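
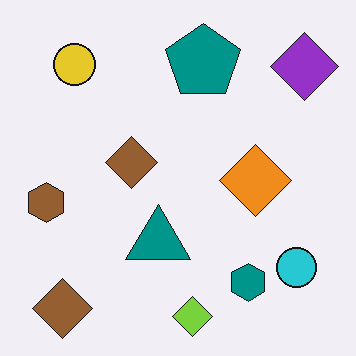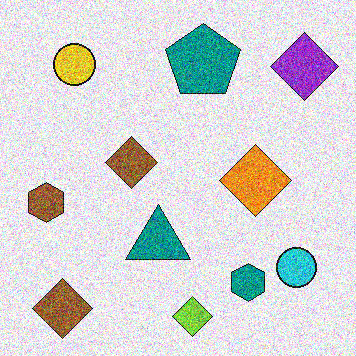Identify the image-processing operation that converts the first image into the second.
It was degraded with strong gaussian noise.

Random speckle covers the whole image, including the flat background.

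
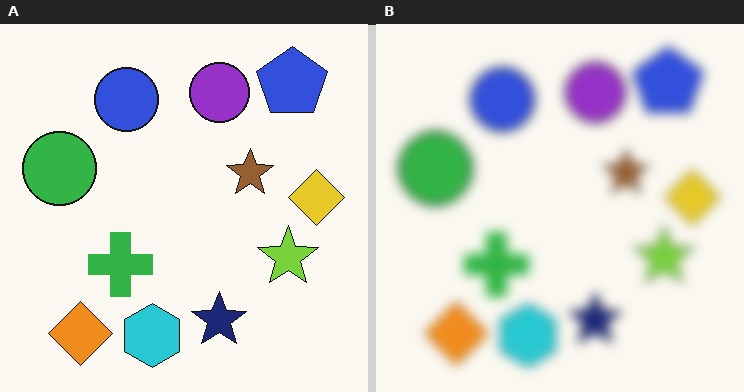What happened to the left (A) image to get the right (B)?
This is the original image heavily blurred.

Shape edges and outlines are uniformly softened across the whole image.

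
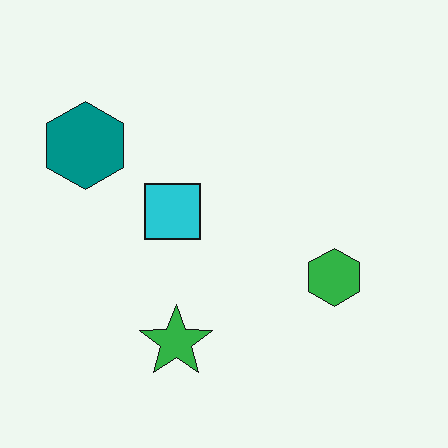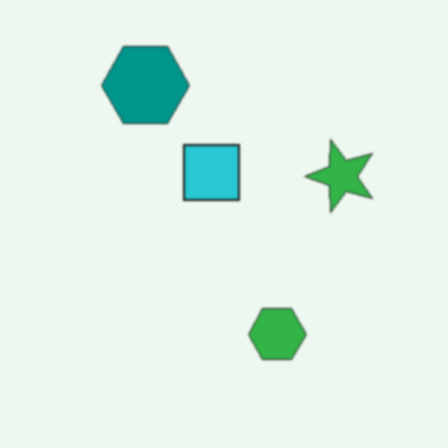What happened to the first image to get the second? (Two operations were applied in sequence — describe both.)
This is the original image given a subtle gaussian blur, then transposed (reflected across the top-left ↔ bottom-right diagonal).

Shape edges and outlines are uniformly softened across the whole image. Shapes have swapped their row and column positions — what was in the top-right is now in the bottom-left — a diagonal reflection.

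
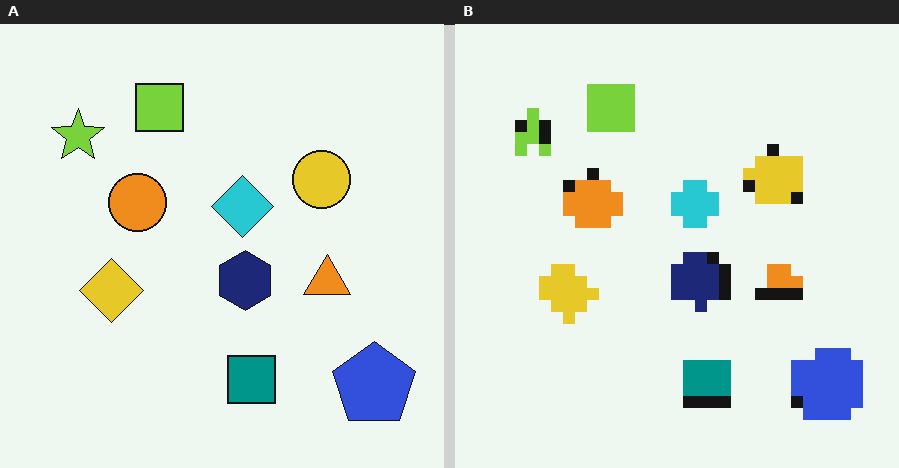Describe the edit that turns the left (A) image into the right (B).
This is the original image heavily pixelated into large blocks.

Shapes are reduced to large square blocks; fine edges and outlines are lost — a downscale-then-upscale (mosaic) effect.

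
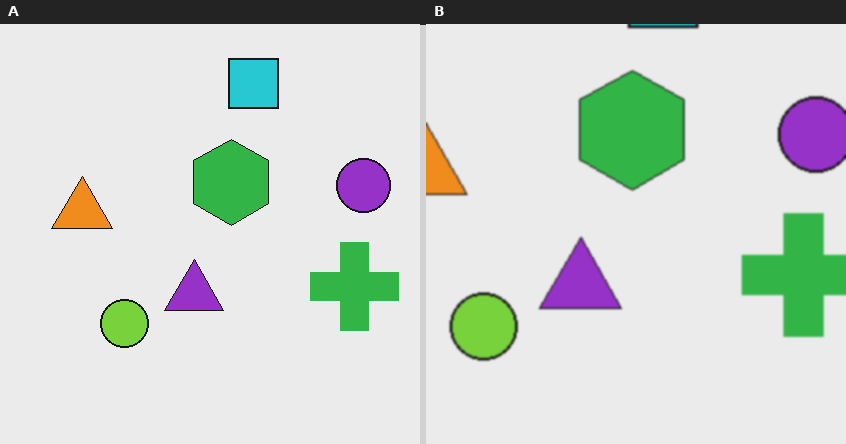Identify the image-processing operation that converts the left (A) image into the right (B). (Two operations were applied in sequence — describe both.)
This is the original image cropped slightly and scaled back up, then lightly blurred.

The visible shapes are larger and the field of view is narrower; shapes near the original edges may be partly or wholly outside the frame — a crop-and-rescale. Shape edges and outlines are uniformly softened across the whole image.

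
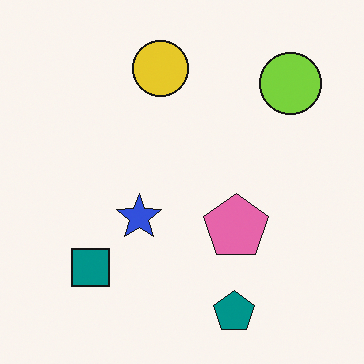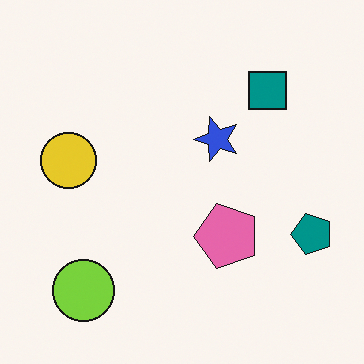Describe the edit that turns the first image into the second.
It was transposed (reflected across the top-left ↔ bottom-right diagonal).

Shapes have swapped their row and column positions — what was in the top-right is now in the bottom-left — a diagonal reflection.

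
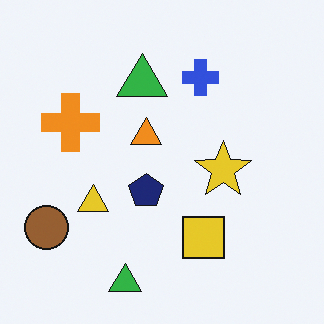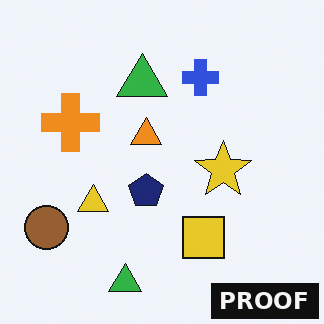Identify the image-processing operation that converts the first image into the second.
Watermarked with the text "PROOF" in the lower-right corner.

A dark label reading "PROOF" appears in the lower-right corner.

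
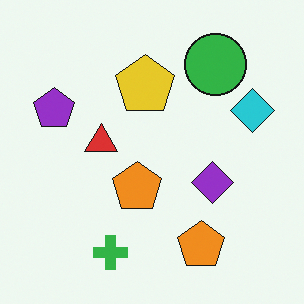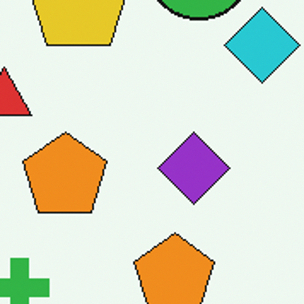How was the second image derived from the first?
The image was cropped to a noticeably smaller region and rescaled.

The visible shapes are larger and the field of view is narrower; shapes near the original edges may be partly or wholly outside the frame — a crop-and-rescale.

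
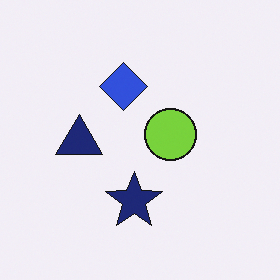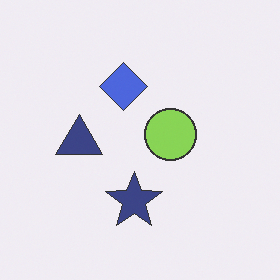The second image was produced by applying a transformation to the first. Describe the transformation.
It was given slightly reduced contrast.

Tones are pushed toward mid-grey across the whole image — a global contrast change.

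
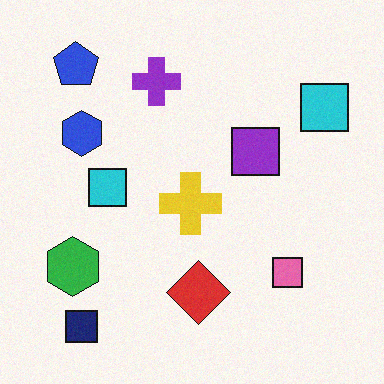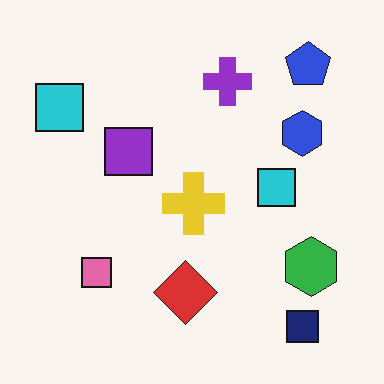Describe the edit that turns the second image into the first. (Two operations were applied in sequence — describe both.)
The first image is the second flipped horizontally (left ↔ right), then degraded with light additive noise.

The green hexagon is in the bottom-right of the second image and the bottom-left of the first — shapes on opposite sides of the vertical midline have swapped in a mirror flip. Random speckle covers the whole image, including the flat background.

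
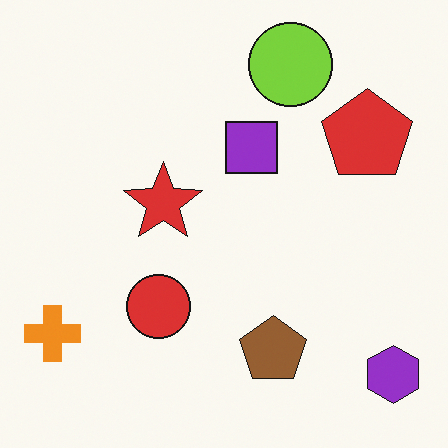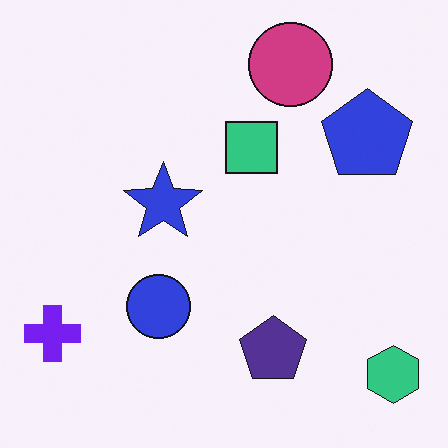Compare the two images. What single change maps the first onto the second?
The image was hue-shifted by a large amount.

Every shape's color has rotated by the same amount around the hue wheel — a uniform hue shift.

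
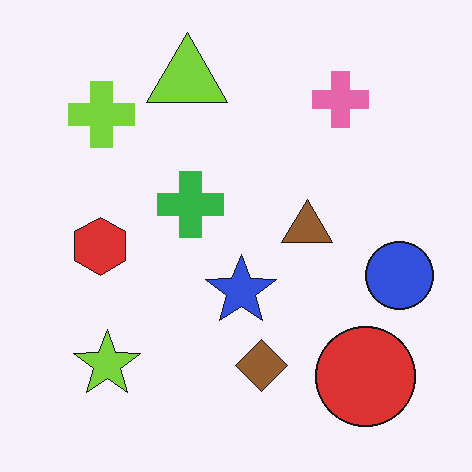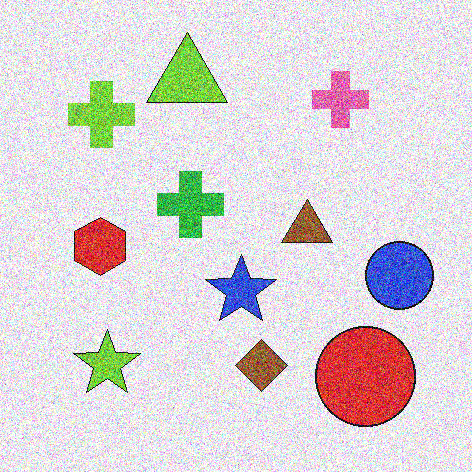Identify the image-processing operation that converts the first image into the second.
This is the original image degraded with a thick layer of grain.

Random speckle covers the whole image, including the flat background.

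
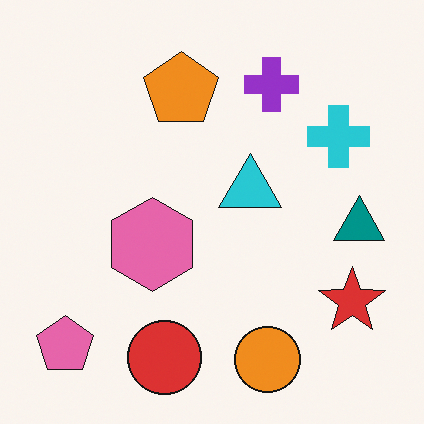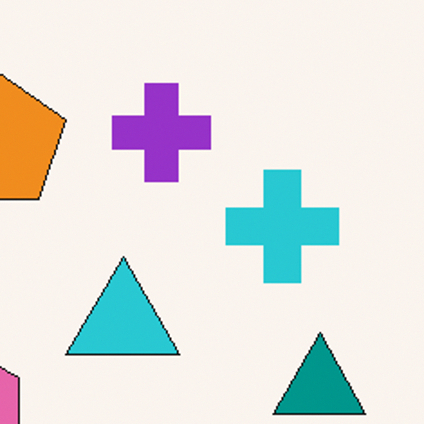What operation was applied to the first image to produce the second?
The second image is the first cropped to a noticeably smaller region and rescaled.

The visible shapes are larger and the field of view is narrower; shapes near the original edges may be partly or wholly outside the frame — a crop-and-rescale.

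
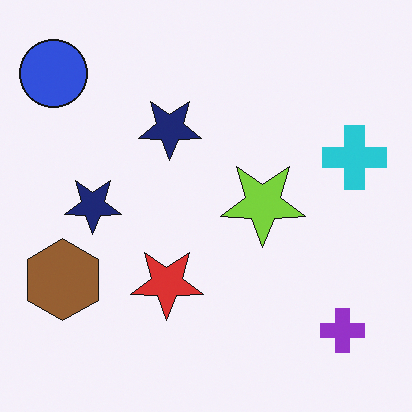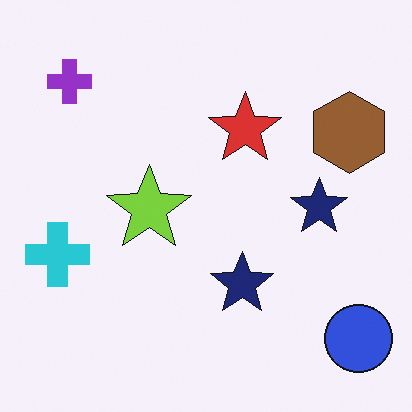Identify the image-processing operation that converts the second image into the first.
It was rotated 180°.

The blue circle sits in the bottom-right of the second image and the top-left of the first — consistent with a whole-image 180° rotation.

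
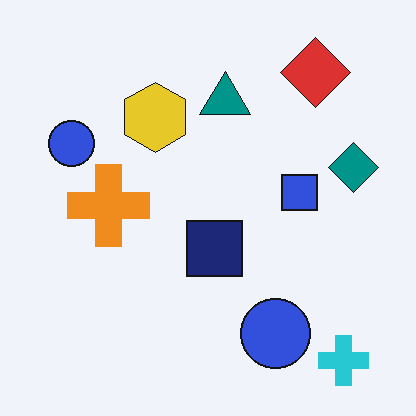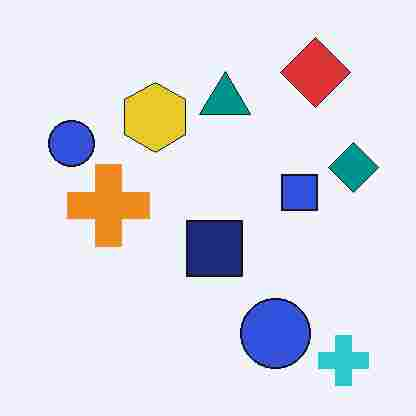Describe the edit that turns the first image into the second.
The image was heavily JPEG-compressed with obvious blocking artifacts.

Blocky 8×8 compression artifacts appear around shape edges and the flat background shows ringing — characteristic JPEG degradation.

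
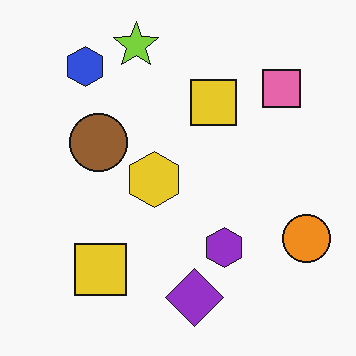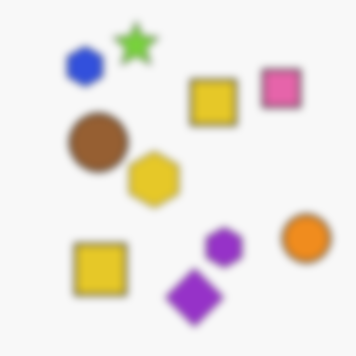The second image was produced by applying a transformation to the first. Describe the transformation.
Moderately blurred.

Shape edges and outlines are uniformly softened across the whole image.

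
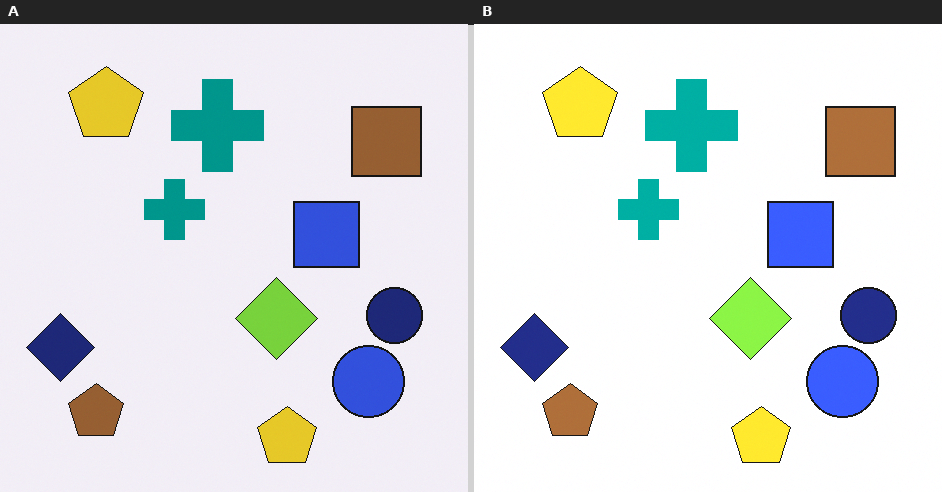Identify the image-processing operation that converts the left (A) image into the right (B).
The right (B) image is the left (A) slightly brightened.

Every pixel — background and shapes alike — is uniformly brightened.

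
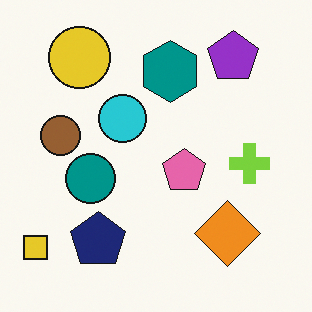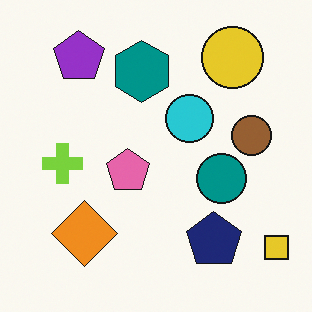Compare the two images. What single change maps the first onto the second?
This is the original image flipped horizontally (left ↔ right).

The yellow square is in the bottom-left of the first image and the bottom-right of the second — shapes on opposite sides of the vertical midline have swapped in a mirror flip.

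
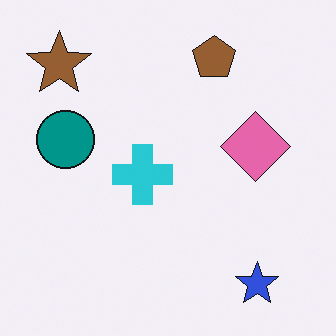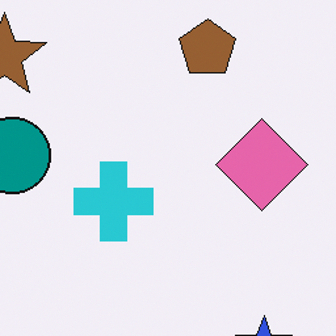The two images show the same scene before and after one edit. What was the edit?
The transformation is: cropped to a modestly smaller region and rescaled.

The visible shapes are larger and the field of view is narrower; shapes near the original edges may be partly or wholly outside the frame — a crop-and-rescale.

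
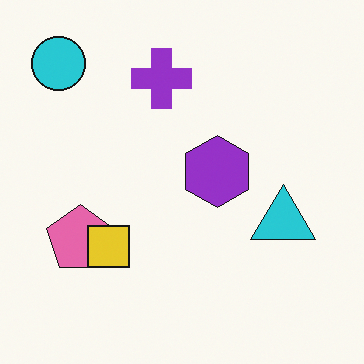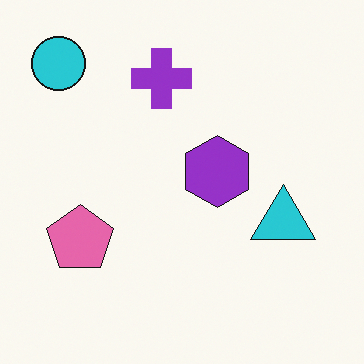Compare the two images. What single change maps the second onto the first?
This is the original image overlaid with an additional yellow square.

A yellow square appears in the first image that is absent from the second.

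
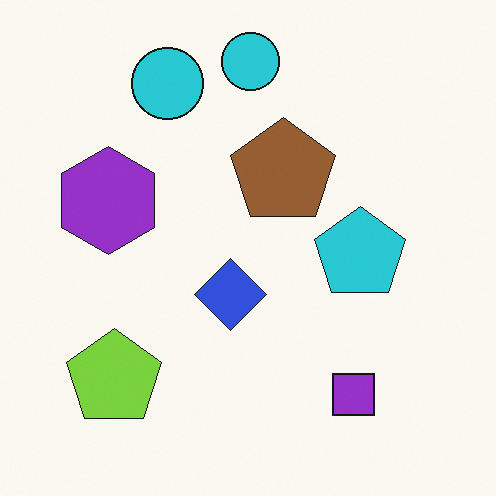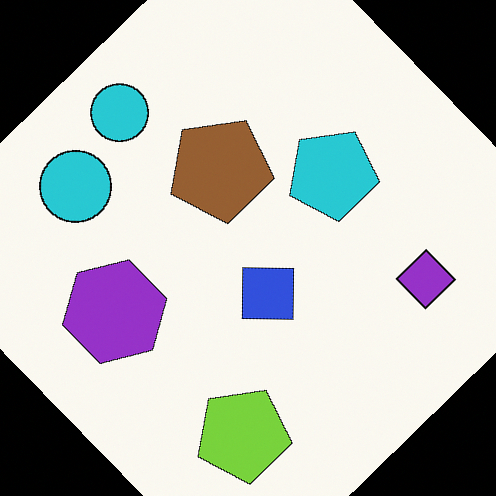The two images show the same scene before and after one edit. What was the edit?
The second image is the first rotated counter-clockwise by a large amount — several tens of degrees.

Every shape is tilted by the same angle and the image corners show triangular fill wedges — a whole-image rotation by a non-right angle.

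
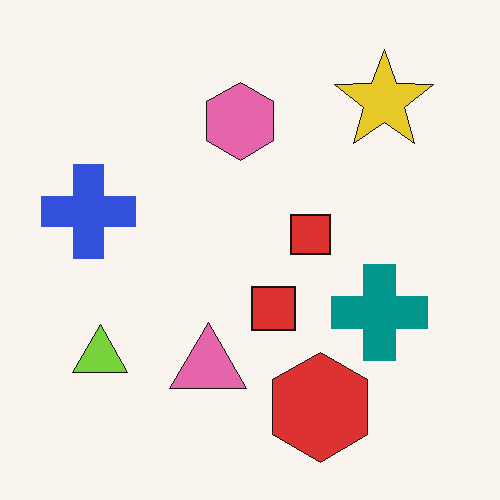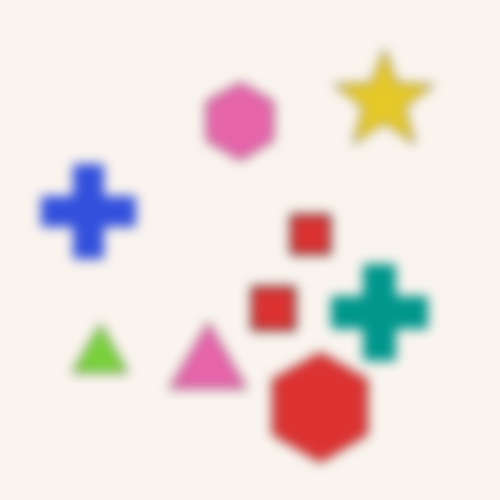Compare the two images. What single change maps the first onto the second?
The image was heavily blurred.

Shape edges and outlines are uniformly softened across the whole image.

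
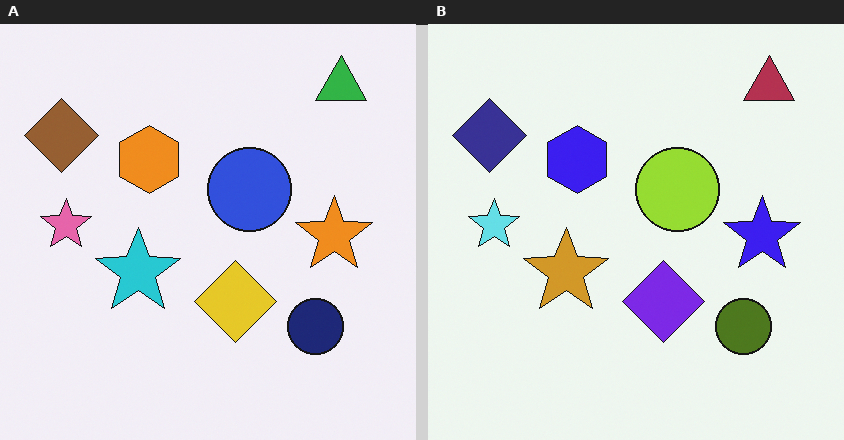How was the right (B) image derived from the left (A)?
Hue-shifted through roughly half the color wheel.

Every shape's color has rotated by the same amount around the hue wheel — a uniform hue shift.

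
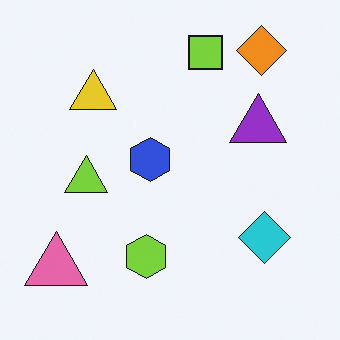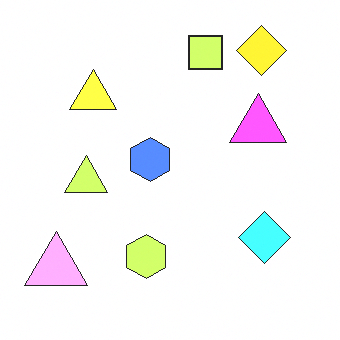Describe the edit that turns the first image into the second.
The image was brightened a lot.

Every pixel — background and shapes alike — is uniformly brightened.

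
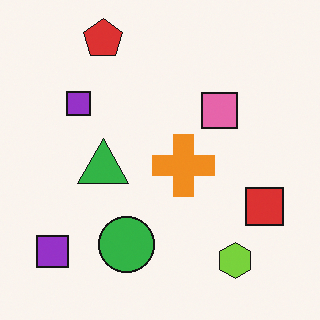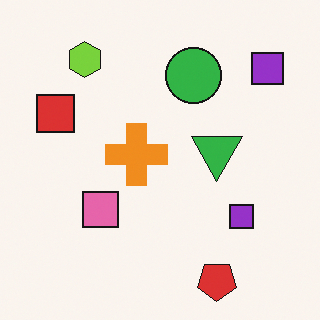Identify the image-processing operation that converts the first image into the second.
The second image is the first rotated 180°.

The red pentagon sits in the top-left of the first image and the bottom-right of the second — consistent with a whole-image 180° rotation.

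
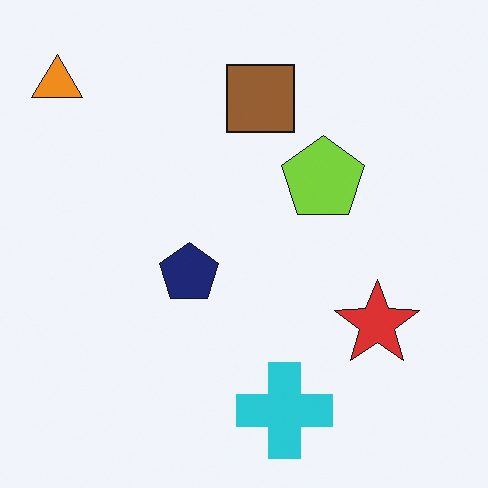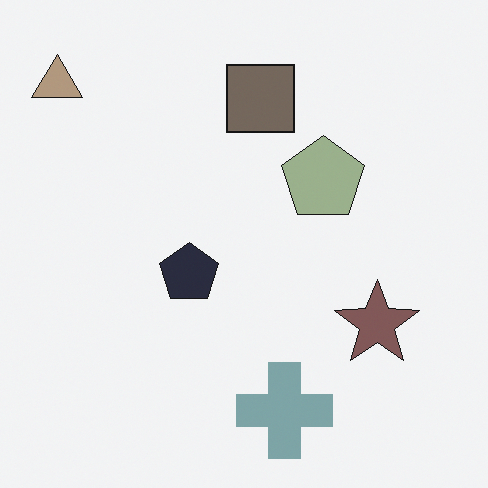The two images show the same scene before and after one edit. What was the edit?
The image was made much more muted (saturation change).

All colors are more muted and greyish — a global saturation change.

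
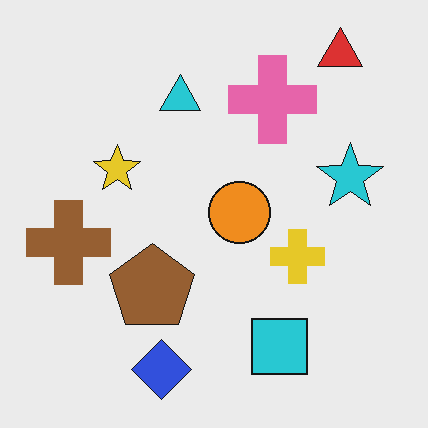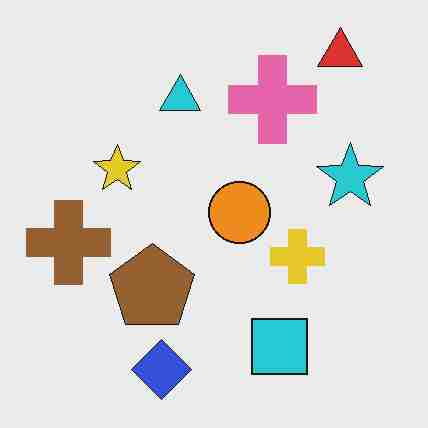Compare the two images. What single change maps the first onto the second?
It was heavily JPEG-compressed with obvious blocking artifacts.

Blocky 8×8 compression artifacts appear around shape edges and the flat background shows ringing — characteristic JPEG degradation.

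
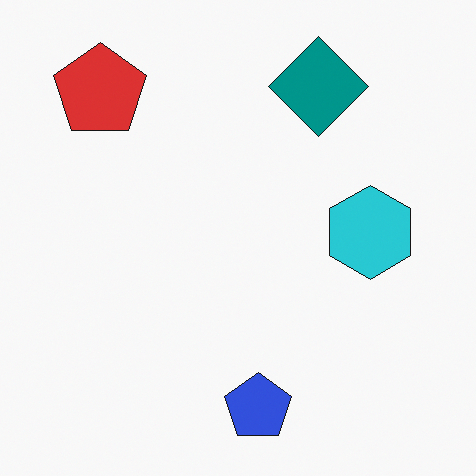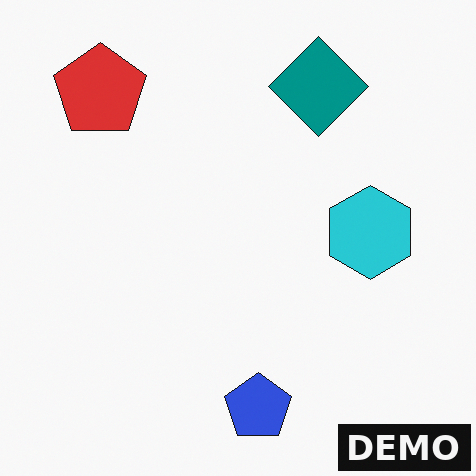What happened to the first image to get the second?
The second image is the first watermarked with the text "DEMO" in the lower-right corner.

A dark label reading "DEMO" appears in the lower-right corner.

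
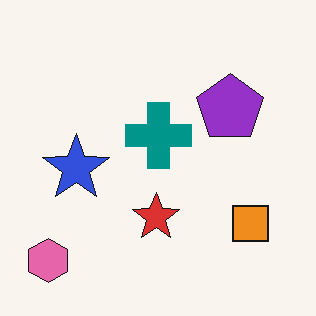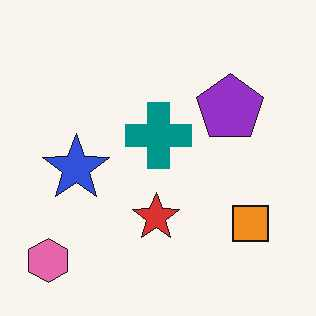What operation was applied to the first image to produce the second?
The second image is the first JPEG-compressed with visible artifacts.

Blocky 8×8 compression artifacts appear around shape edges and the flat background shows ringing — characteristic JPEG degradation.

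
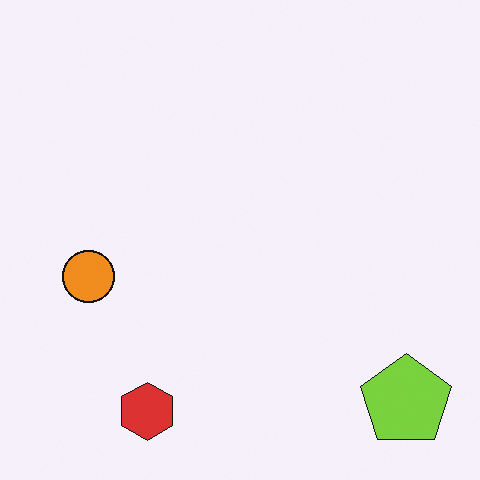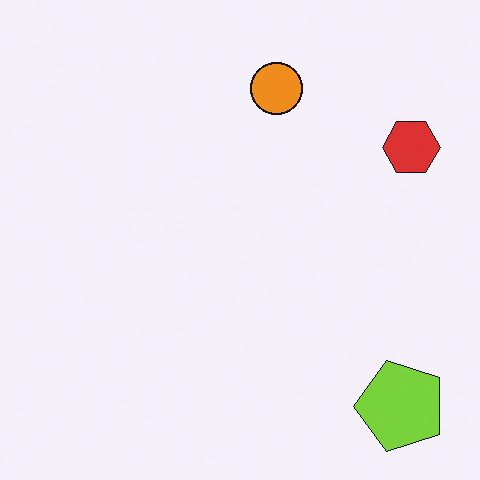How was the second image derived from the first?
This is the original image transposed (reflected across the top-left ↔ bottom-right diagonal).

Shapes have swapped their row and column positions — what was in the top-right is now in the bottom-left — a diagonal reflection.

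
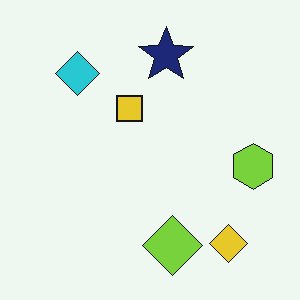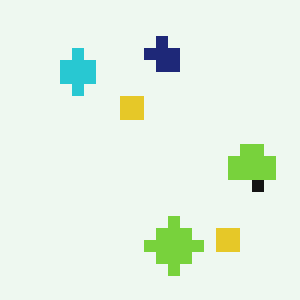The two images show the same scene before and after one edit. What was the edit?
The transformation is: coarsely pixelated.

Shapes are reduced to large square blocks; fine edges and outlines are lost — a downscale-then-upscale (mosaic) effect.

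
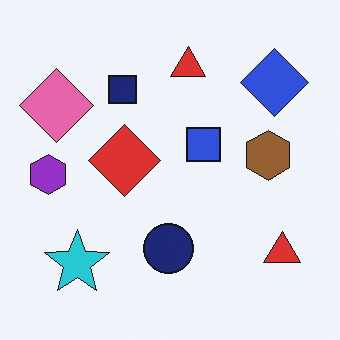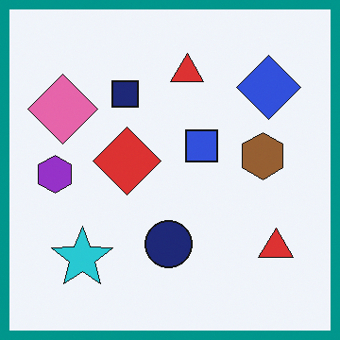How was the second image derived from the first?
It was framed with a teal border.

A solid teal frame runs around the edge of the second image, with the content slightly shrunk inside it.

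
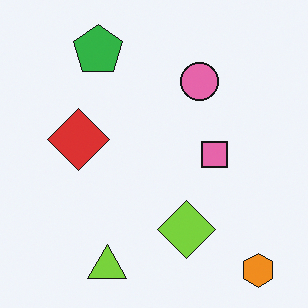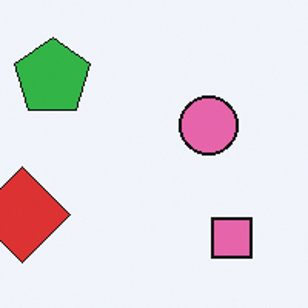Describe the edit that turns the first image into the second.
The image was cropped slightly and scaled back up.

The visible shapes are larger and the field of view is narrower; shapes near the original edges may be partly or wholly outside the frame — a crop-and-rescale.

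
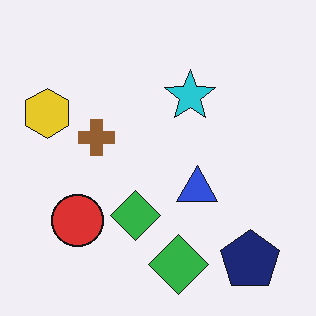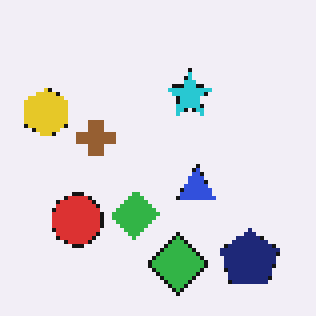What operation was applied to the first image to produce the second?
The image was mildly pixelated.

Shapes are reduced to large square blocks; fine edges and outlines are lost — a downscale-then-upscale (mosaic) effect.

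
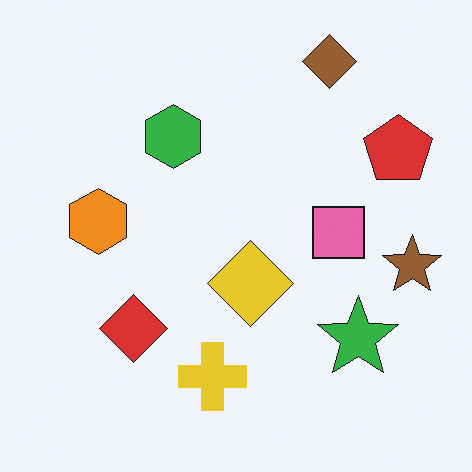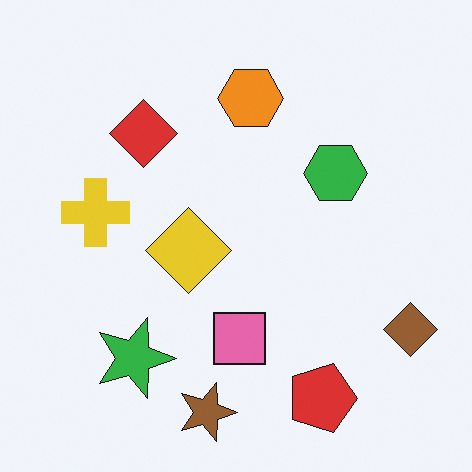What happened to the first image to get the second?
It was rotated 90° clockwise.

The brown diamond sits in the top-right of the first image and the bottom-right of the second — consistent with a whole-image 90° clockwise rotation.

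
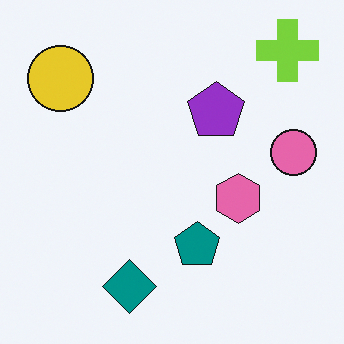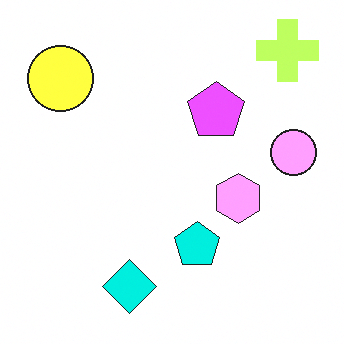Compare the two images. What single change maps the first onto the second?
The image was substantially brightened.

Every pixel — background and shapes alike — is uniformly brightened.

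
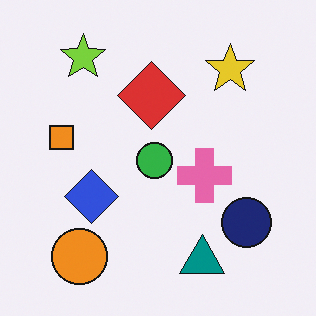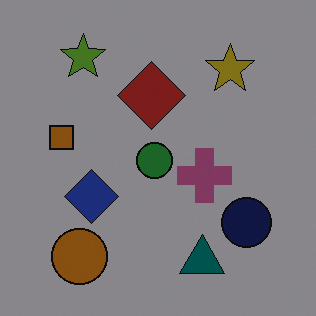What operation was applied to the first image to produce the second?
The transformation is: darkened a lot.

Every pixel — background and shapes alike — is uniformly darkened.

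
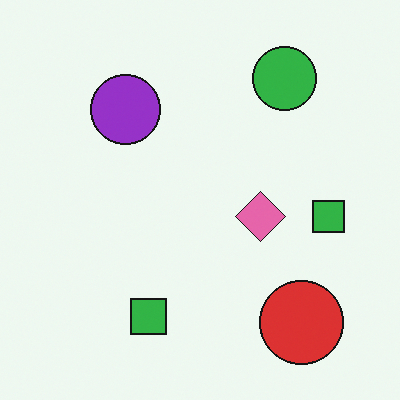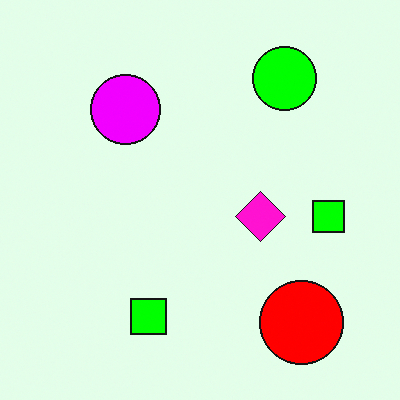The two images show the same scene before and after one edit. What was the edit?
This is the original image heavily oversaturated.

All colors are more vivid — a global saturation change.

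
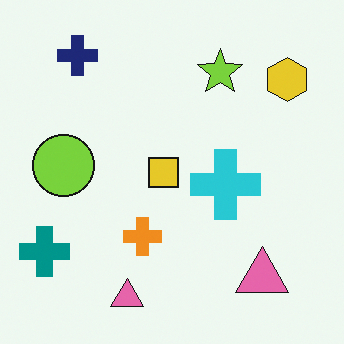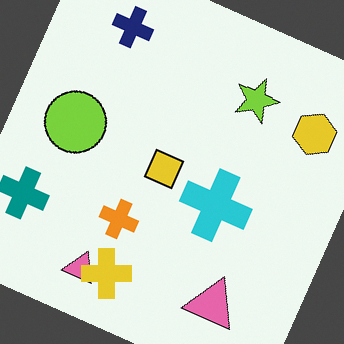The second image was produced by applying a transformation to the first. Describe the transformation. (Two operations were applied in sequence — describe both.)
This is the original image rotated clockwise by a clearly visible amount, then overlaid with an additional yellow cross.

Every shape is tilted by the same angle and the image corners show triangular fill wedges — a whole-image rotation by a non-right angle. A yellow cross appears in the second image that is absent from the first.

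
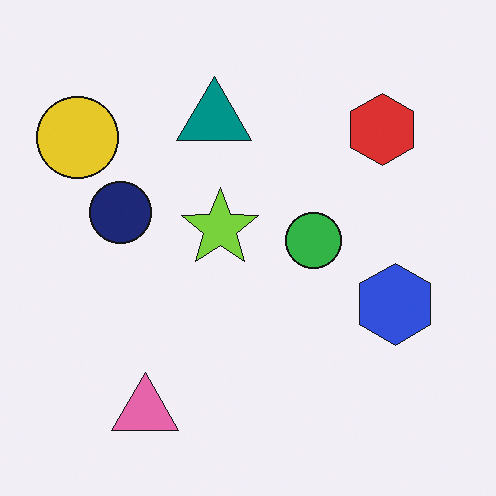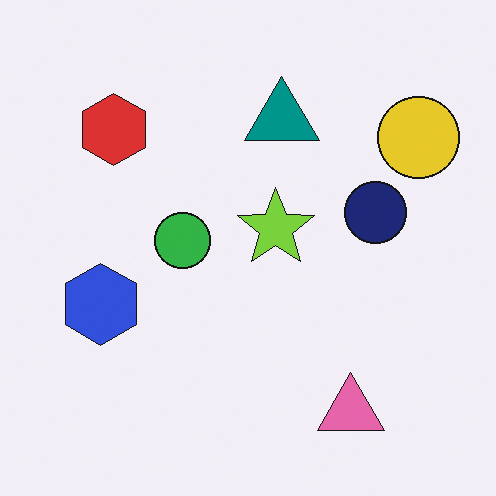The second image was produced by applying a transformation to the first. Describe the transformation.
It was flipped horizontally (left ↔ right).

The yellow circle is in the top-left of the first image and the top-right of the second — shapes on opposite sides of the vertical midline have swapped in a mirror flip.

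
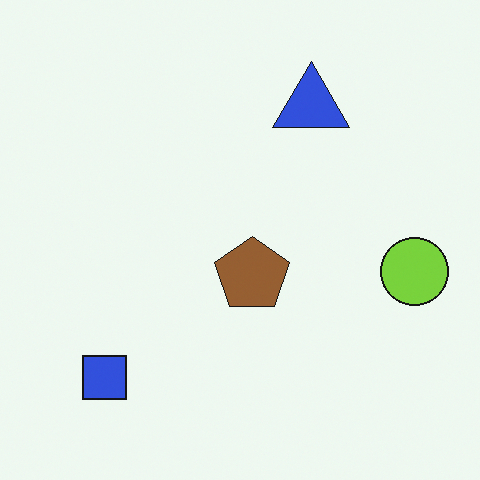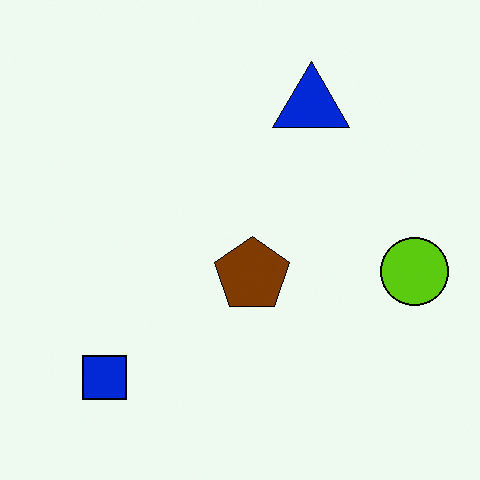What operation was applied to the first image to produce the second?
The transformation is: given slightly increased contrast.

Tones are pushed away from mid-grey across the whole image — a global contrast change.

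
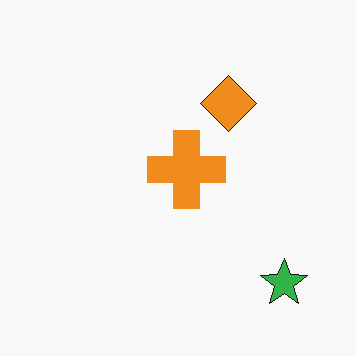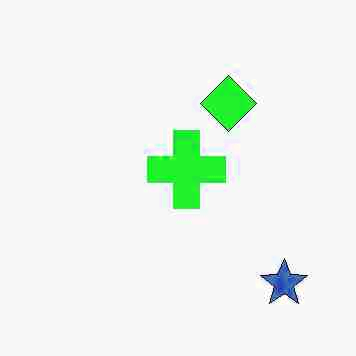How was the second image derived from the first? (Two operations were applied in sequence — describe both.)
The image was degraded with heavy JPEG compression, then hue-shifted by a moderate amount.

Blocky 8×8 compression artifacts appear around shape edges and the flat background shows ringing — characteristic JPEG degradation. Every shape's color has rotated by the same amount around the hue wheel — a uniform hue shift.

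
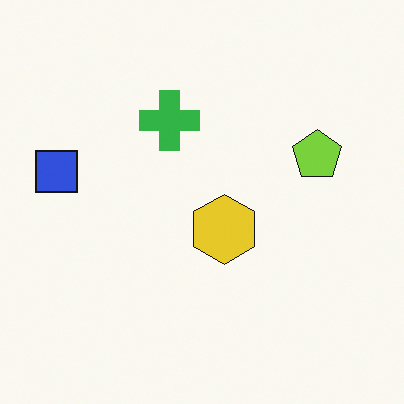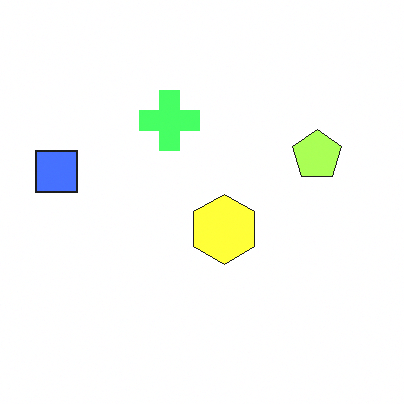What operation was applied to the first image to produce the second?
The transformation is: substantially brightened.

Every pixel — background and shapes alike — is uniformly brightened.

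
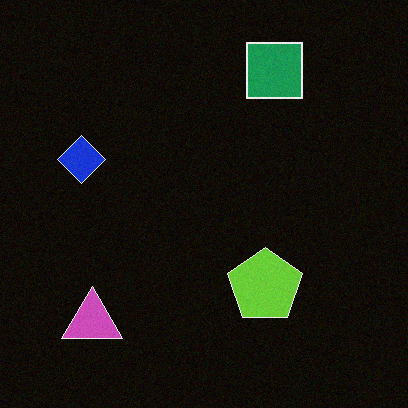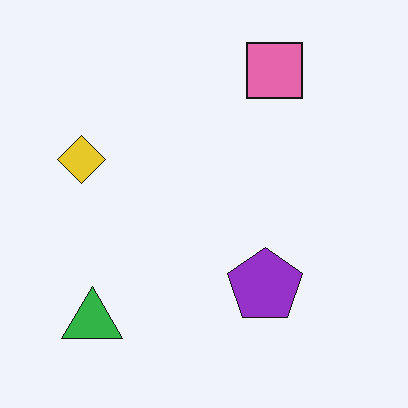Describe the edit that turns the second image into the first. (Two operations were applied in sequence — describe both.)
The image was color-inverted (negative), then degraded with a light layer of grain.

The light background has become dark and every shape's color is its complement — a photographic negative. Random speckle covers the whole image, including the flat background.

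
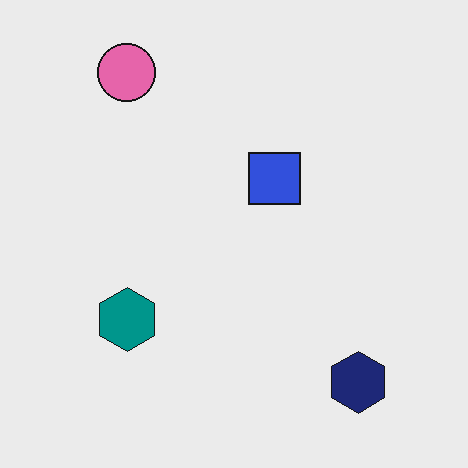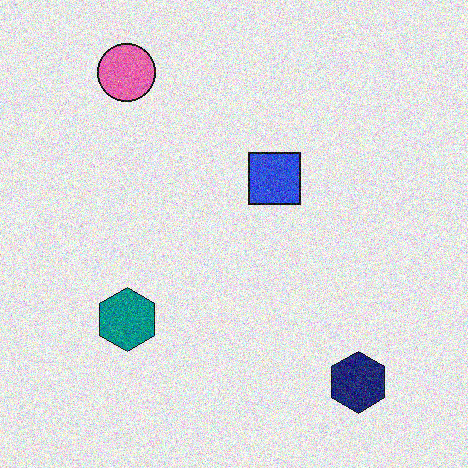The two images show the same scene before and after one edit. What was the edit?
Degraded with visible gaussian noise.

Random speckle covers the whole image, including the flat background.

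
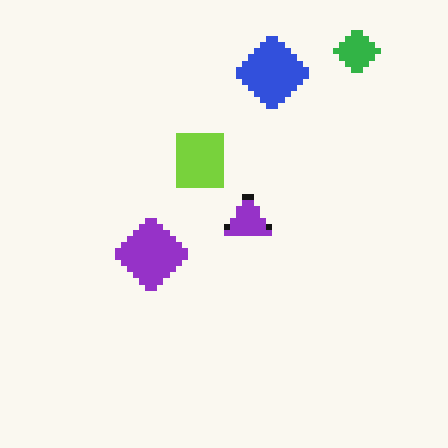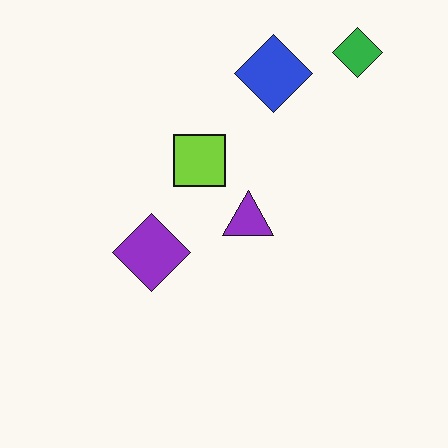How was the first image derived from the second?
The first image is the second moderately pixelated.

Shapes are reduced to large square blocks; fine edges and outlines are lost — a downscale-then-upscale (mosaic) effect.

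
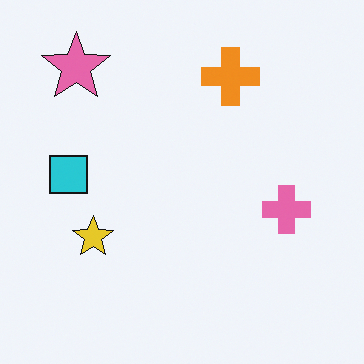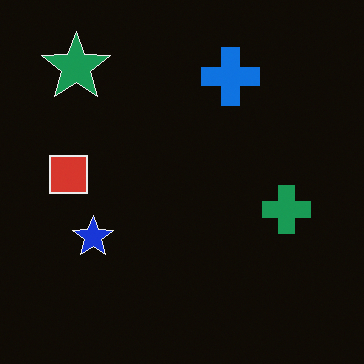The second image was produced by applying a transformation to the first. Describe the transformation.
The second image is the first color-inverted (negative).

The light background has become dark and every shape's color is its complement — a photographic negative.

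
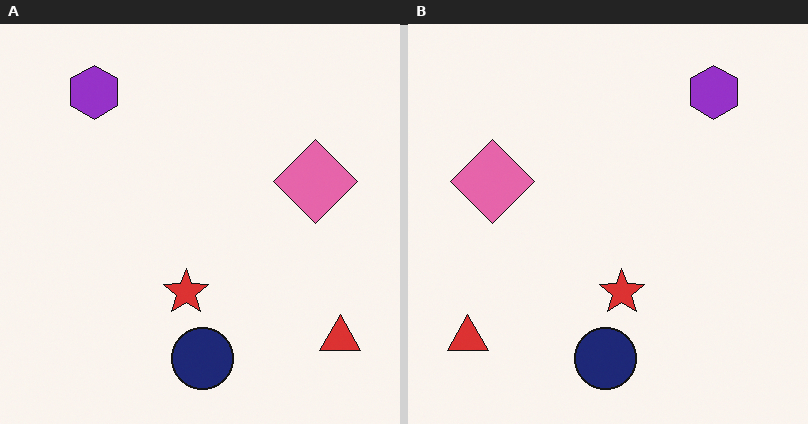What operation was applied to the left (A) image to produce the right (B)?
The image was flipped horizontally (left ↔ right).

The red triangle is in the bottom-right of the left (A) image and the bottom-left of the right (B) — shapes on opposite sides of the vertical midline have swapped in a mirror flip.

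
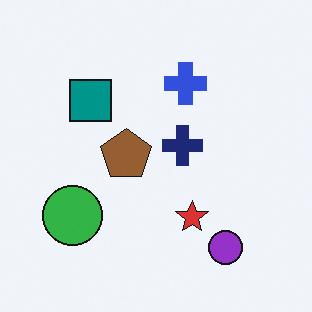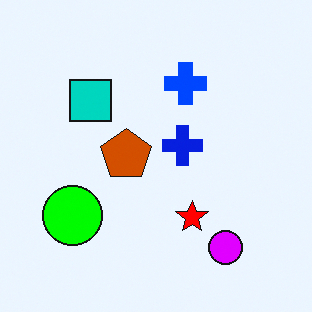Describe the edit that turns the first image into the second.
Heavily oversaturated.

All colors are more vivid — a global saturation change.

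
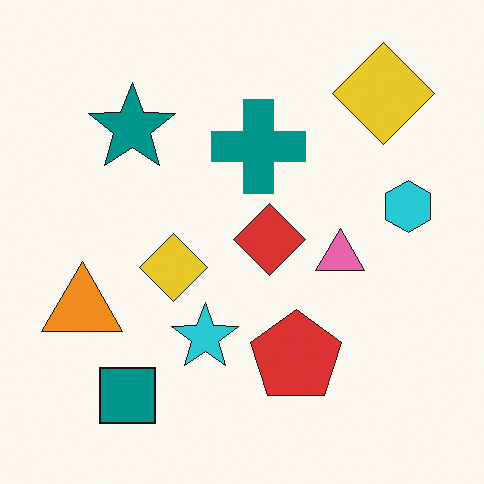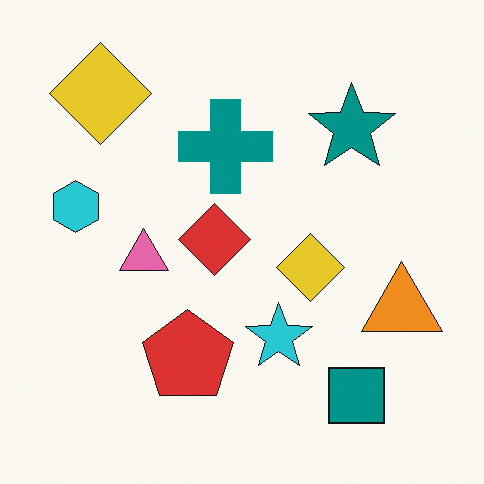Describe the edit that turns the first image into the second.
The second image is the first flipped horizontally (left ↔ right).

The cyan hexagon is in the right of the first image and the left of the second — shapes on opposite sides of the vertical midline have swapped in a mirror flip.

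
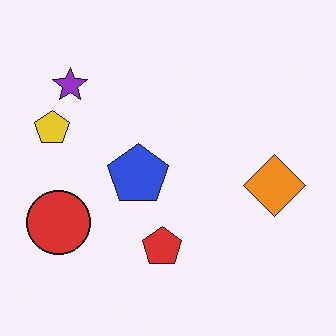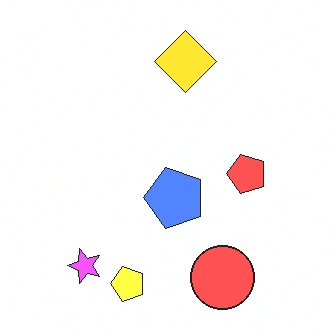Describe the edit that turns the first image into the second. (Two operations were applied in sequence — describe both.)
The second image is the first rotated 90° counter-clockwise, then substantially brightened.

The purple star sits in the top-left of the first image and the bottom-left of the second — consistent with a whole-image 90° counter-clockwise rotation. Every pixel — background and shapes alike — is uniformly brightened.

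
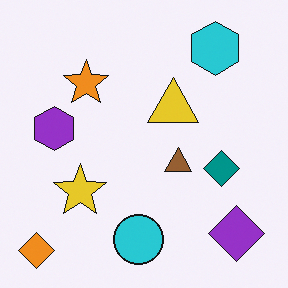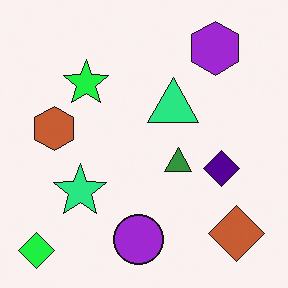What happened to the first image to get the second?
The transformation is: hue-shifted noticeably.

Every shape's color has rotated by the same amount around the hue wheel — a uniform hue shift.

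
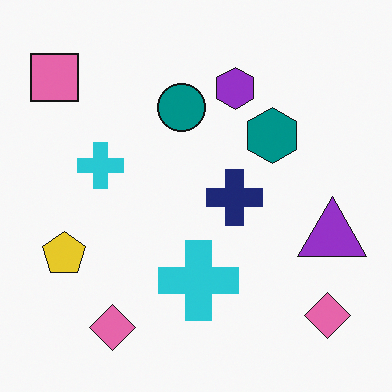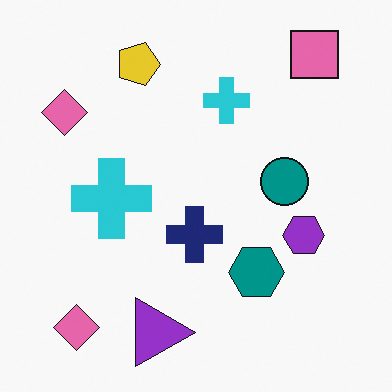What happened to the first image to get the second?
The image was rotated 90° clockwise.

The pink square sits in the top-left of the first image and the top-right of the second — consistent with a whole-image 90° clockwise rotation.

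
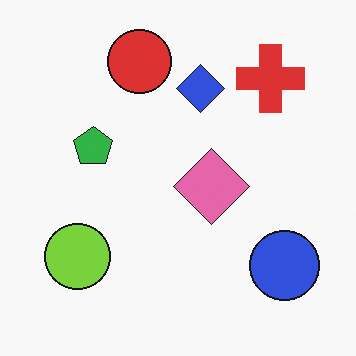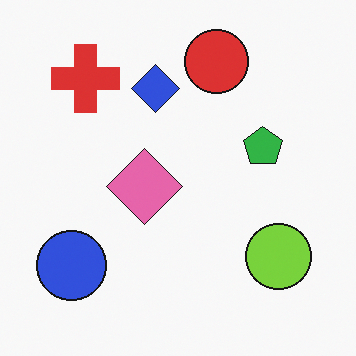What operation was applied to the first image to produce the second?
Flipped horizontally (left ↔ right).

The blue circle is in the bottom-right of the first image and the bottom-left of the second — shapes on opposite sides of the vertical midline have swapped in a mirror flip.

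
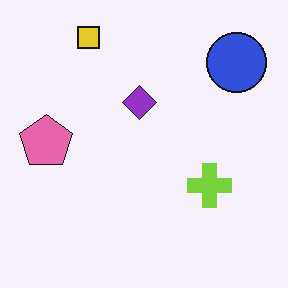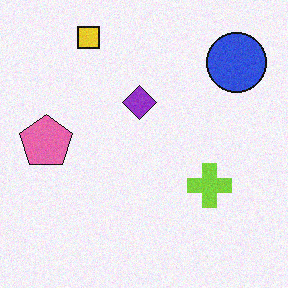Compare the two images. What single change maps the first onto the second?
It was degraded with light additive noise.

Random speckle covers the whole image, including the flat background.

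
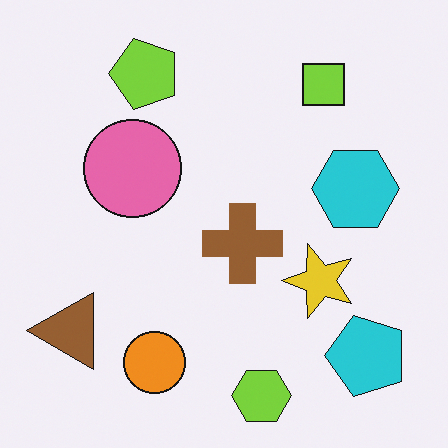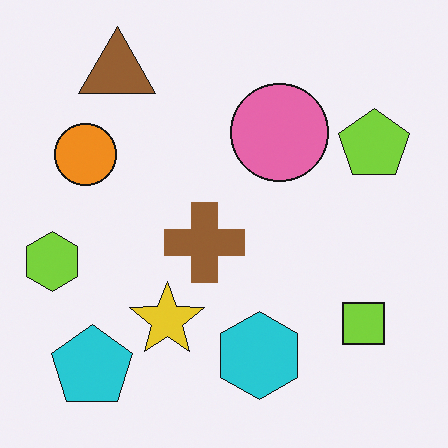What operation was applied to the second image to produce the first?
The transformation is: rotated 90° counter-clockwise.

The cyan pentagon sits in the bottom-left of the second image and the bottom-right of the first — consistent with a whole-image 90° counter-clockwise rotation.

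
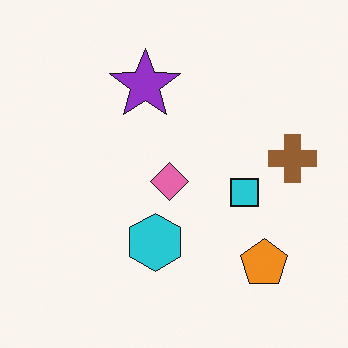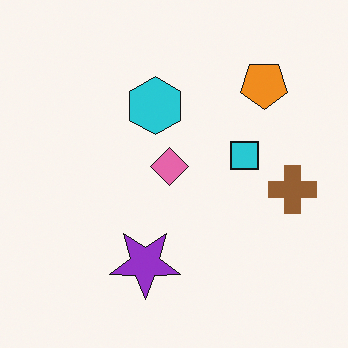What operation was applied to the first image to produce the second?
It was flipped vertically (top ↔ bottom).

The purple star is in the top of the first image and the bottom of the second — shapes on opposite sides of the horizontal midline have swapped in a mirror flip.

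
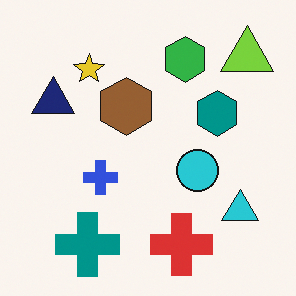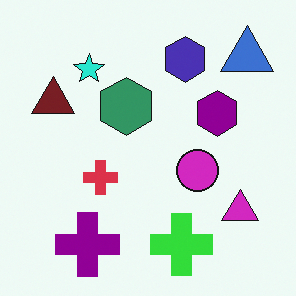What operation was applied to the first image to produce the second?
It was hue-shifted by a moderate amount.

Every shape's color has rotated by the same amount around the hue wheel — a uniform hue shift.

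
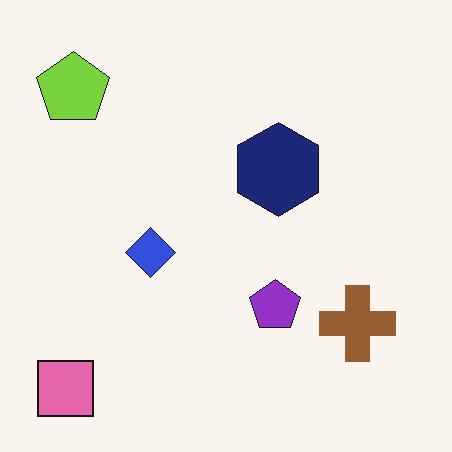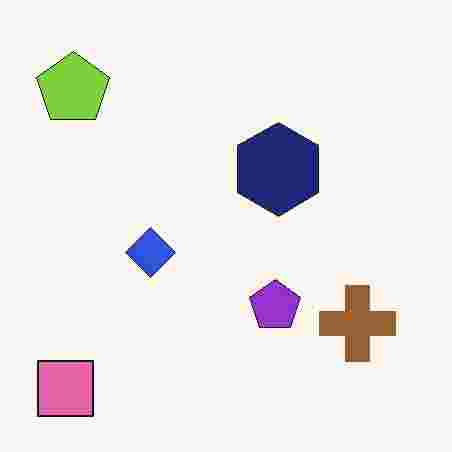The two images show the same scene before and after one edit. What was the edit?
The image was heavily JPEG-compressed with obvious blocking artifacts.

Blocky 8×8 compression artifacts appear around shape edges and the flat background shows ringing — characteristic JPEG degradation.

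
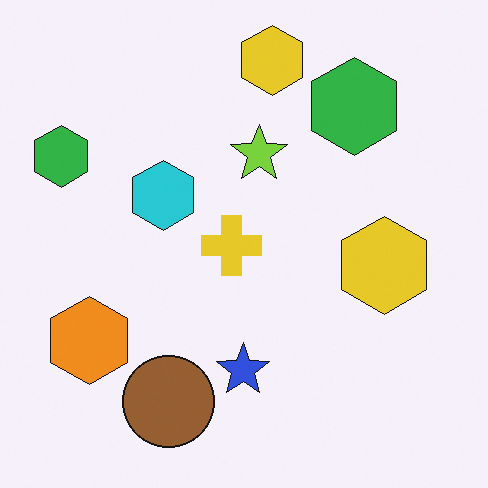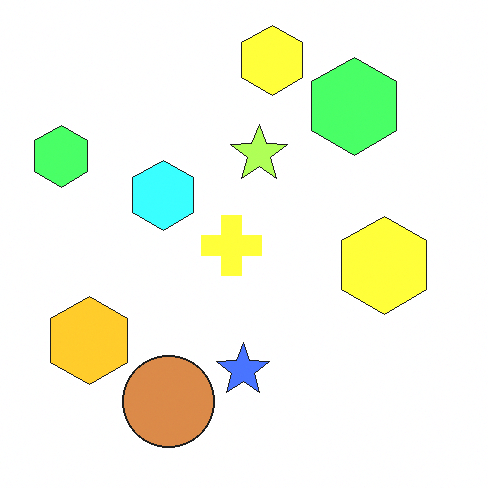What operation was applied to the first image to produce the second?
Substantially brightened.

Every pixel — background and shapes alike — is uniformly brightened.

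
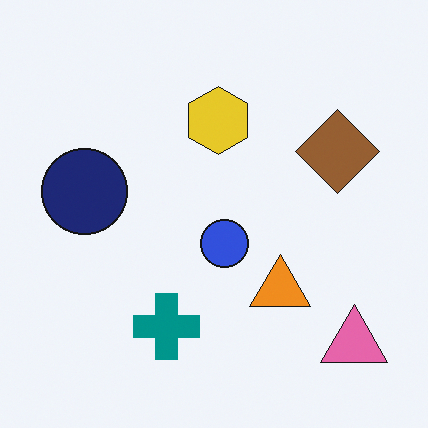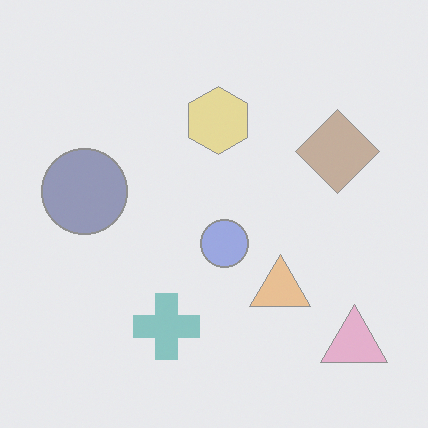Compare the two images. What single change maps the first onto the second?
This is the original image given much lower contrast.

Tones are pushed toward mid-grey across the whole image — a global contrast change.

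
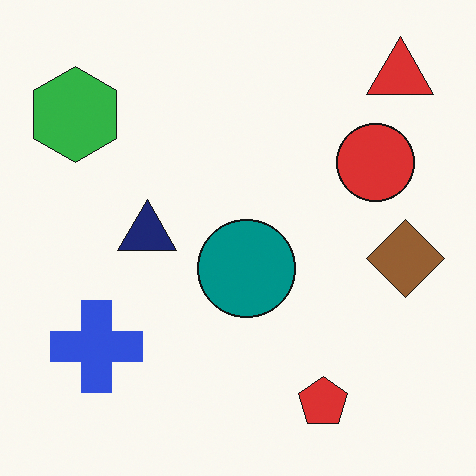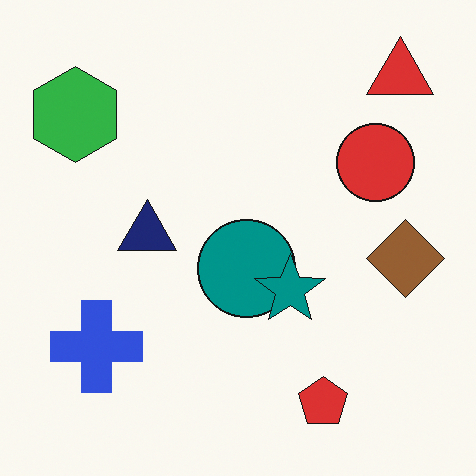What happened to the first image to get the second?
The transformation is: overlaid with an additional teal star.

A teal star appears in the second image that is absent from the first.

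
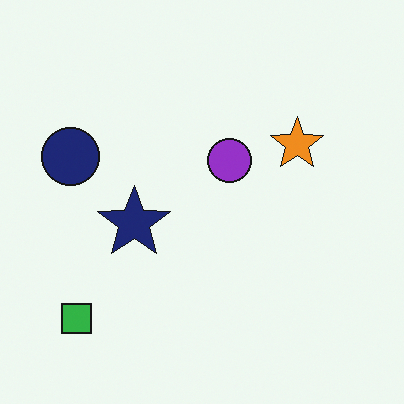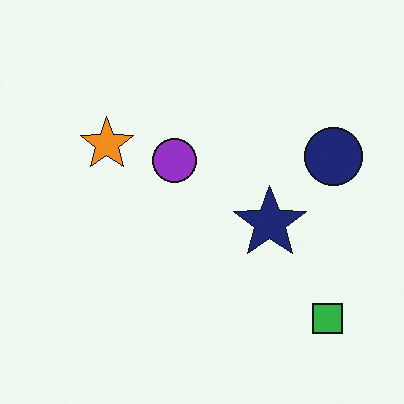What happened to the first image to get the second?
The transformation is: flipped horizontally (left ↔ right).

The navy circle is in the left of the first image and the right of the second — shapes on opposite sides of the vertical midline have swapped in a mirror flip.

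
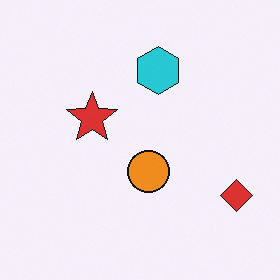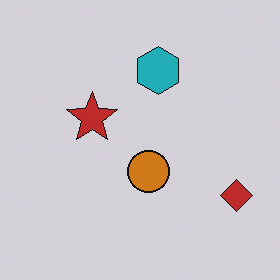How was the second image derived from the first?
Darkened a little.

Every pixel — background and shapes alike — is uniformly darkened.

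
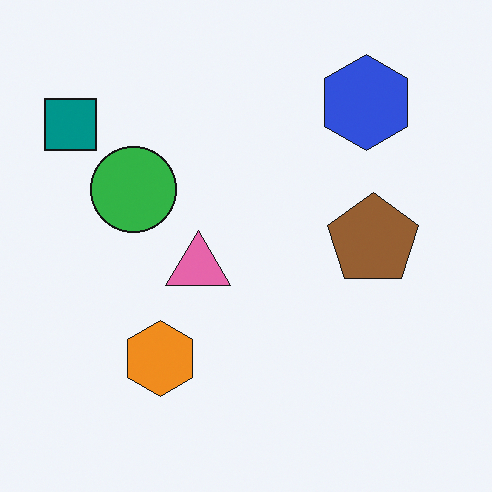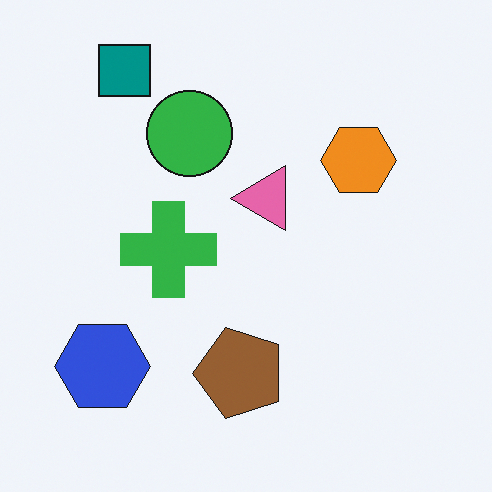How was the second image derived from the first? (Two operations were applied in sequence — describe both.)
The transformation is: transposed (reflected across the top-left ↔ bottom-right diagonal), then overlaid with an additional green cross.

Shapes have swapped their row and column positions — what was in the top-right is now in the bottom-left — a diagonal reflection. A green cross appears in the second image that is absent from the first.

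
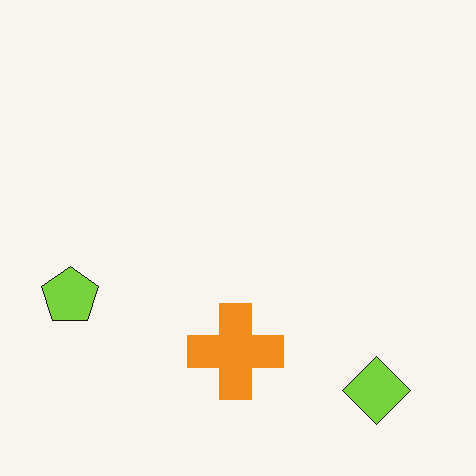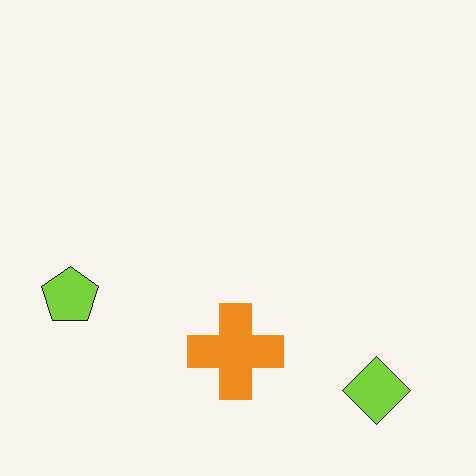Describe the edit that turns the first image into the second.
The image was given moderate JPEG compression.

Blocky 8×8 compression artifacts appear around shape edges and the flat background shows ringing — characteristic JPEG degradation.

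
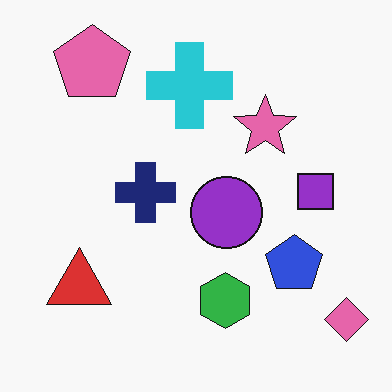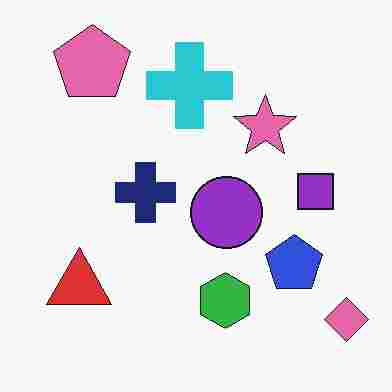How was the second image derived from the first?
Degraded with heavy JPEG compression.

Blocky 8×8 compression artifacts appear around shape edges and the flat background shows ringing — characteristic JPEG degradation.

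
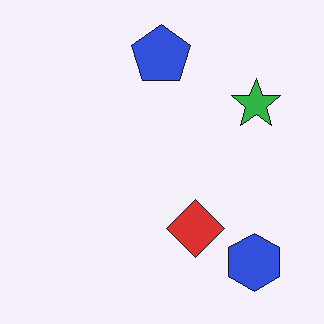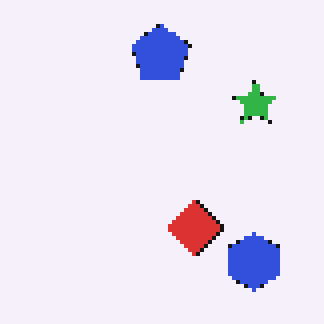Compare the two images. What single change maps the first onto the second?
This is the original image lightly pixelated (a mild mosaic effect).

Shapes are reduced to large square blocks; fine edges and outlines are lost — a downscale-then-upscale (mosaic) effect.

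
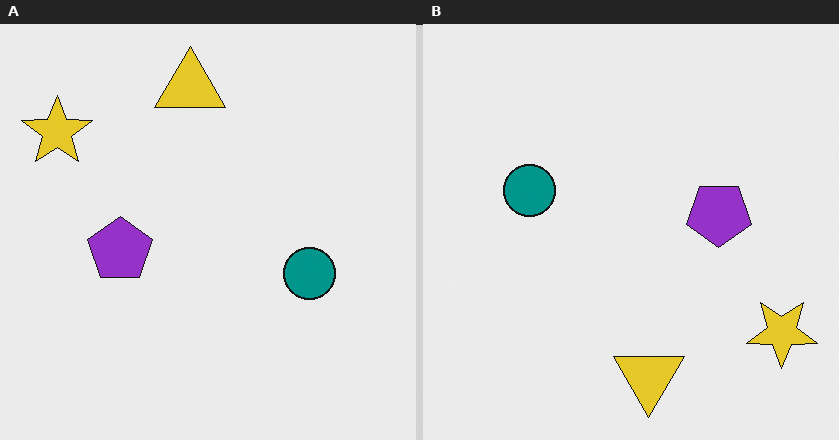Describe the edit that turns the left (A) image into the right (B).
The image was rotated 180°.

The yellow star sits in the top-left of the left (A) image and the bottom-right of the right (B) — consistent with a whole-image 180° rotation.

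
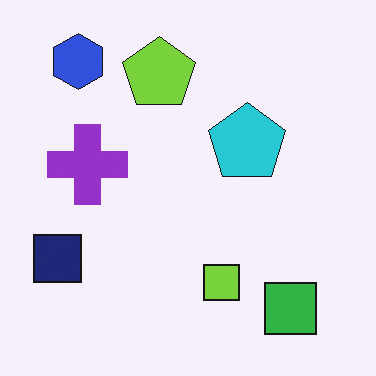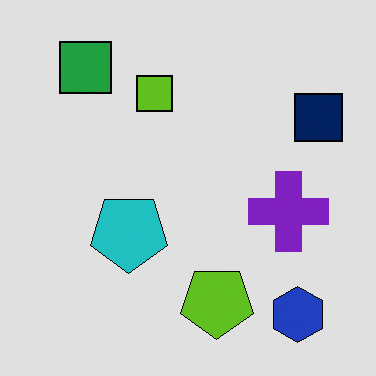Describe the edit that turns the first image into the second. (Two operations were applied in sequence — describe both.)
Moderately posterized, then rotated 180°.

Each flat color has snapped to a coarser quantized level — most visibly, the near-white background has dropped to a flat grey. The blue hexagon sits in the top-left of the first image and the bottom-right of the second — consistent with a whole-image 180° rotation.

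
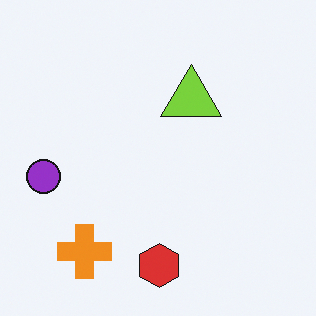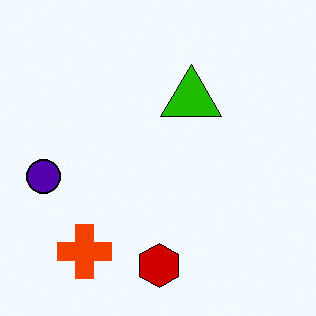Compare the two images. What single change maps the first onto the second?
The second image is the first given much higher contrast.

Tones are pushed away from mid-grey across the whole image — a global contrast change.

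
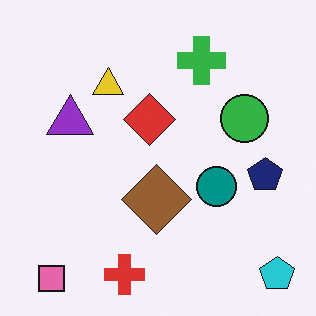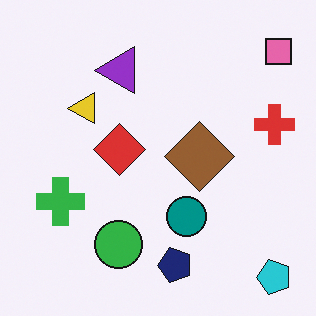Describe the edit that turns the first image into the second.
The transformation is: transposed (reflected across the top-left ↔ bottom-right diagonal).

Shapes have swapped their row and column positions — what was in the top-right is now in the bottom-left — a diagonal reflection.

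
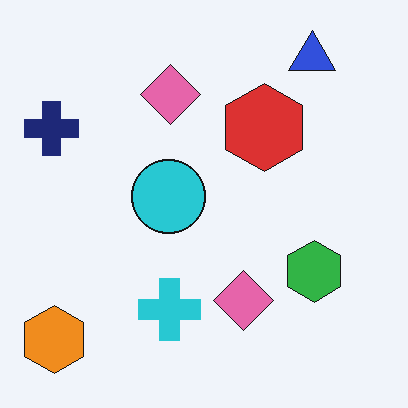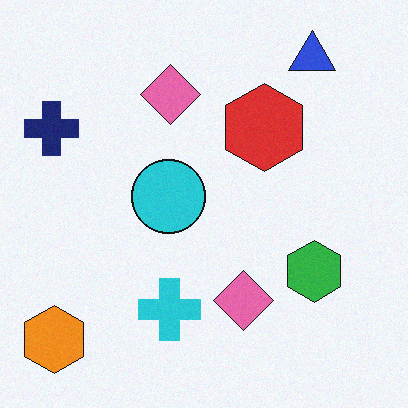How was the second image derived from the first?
It was degraded with light additive noise.

Random speckle covers the whole image, including the flat background.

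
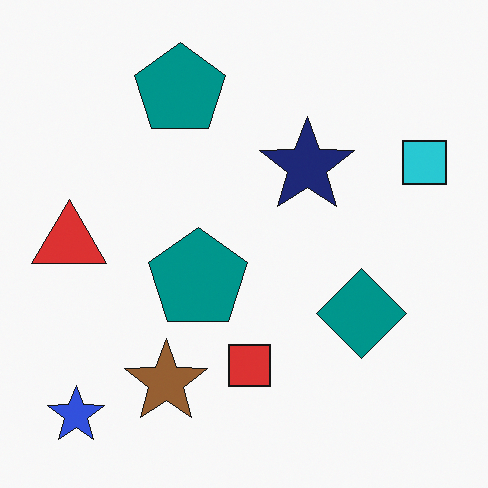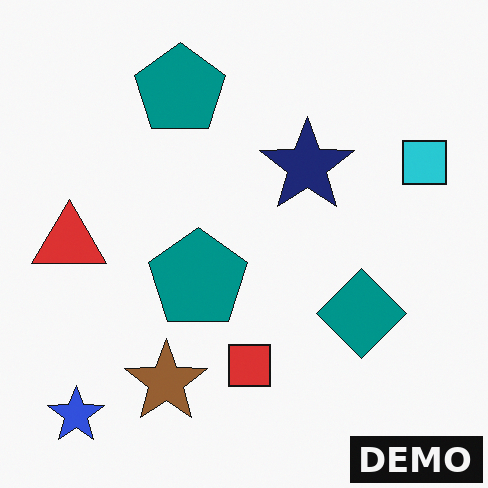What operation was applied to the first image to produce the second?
The transformation is: watermarked with the text "DEMO" in the lower-right corner.

A dark label reading "DEMO" appears in the lower-right corner.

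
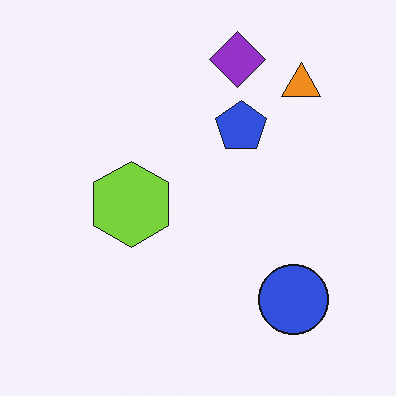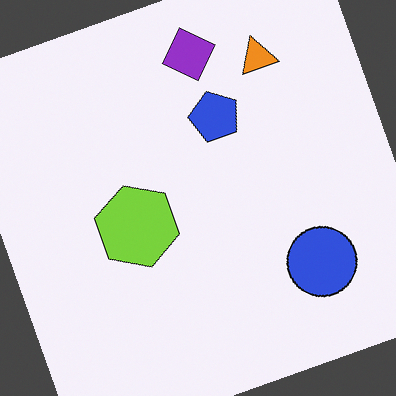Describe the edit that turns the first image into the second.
The second image is the first rotated counter-clockwise by a clearly visible amount.

Every shape is tilted by the same angle and the image corners show triangular fill wedges — a whole-image rotation by a non-right angle.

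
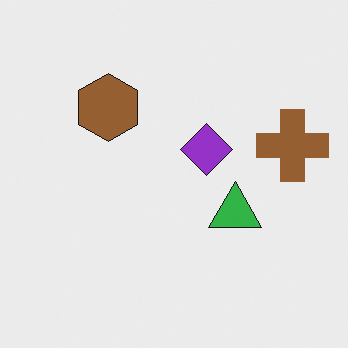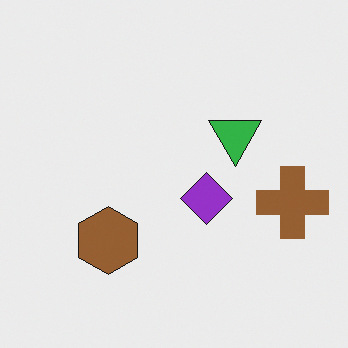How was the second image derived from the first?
This is the original image flipped vertically (top ↔ bottom).

The brown hexagon is in the top-left of the first image and the bottom-left of the second — shapes on opposite sides of the horizontal midline have swapped in a mirror flip.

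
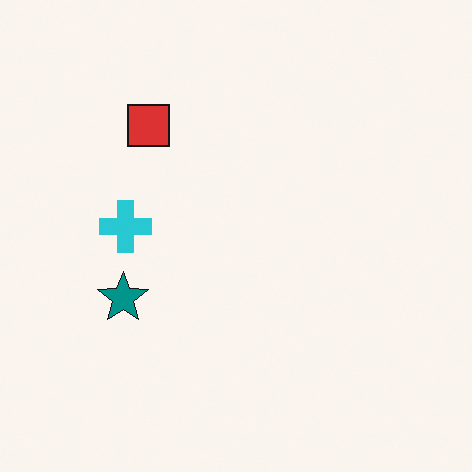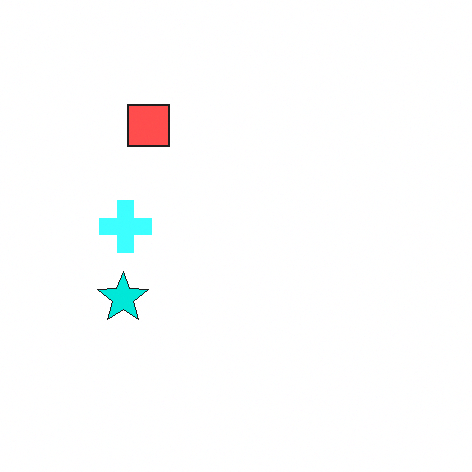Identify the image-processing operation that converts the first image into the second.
The second image is the first noticeably brightened.

Every pixel — background and shapes alike — is uniformly brightened.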